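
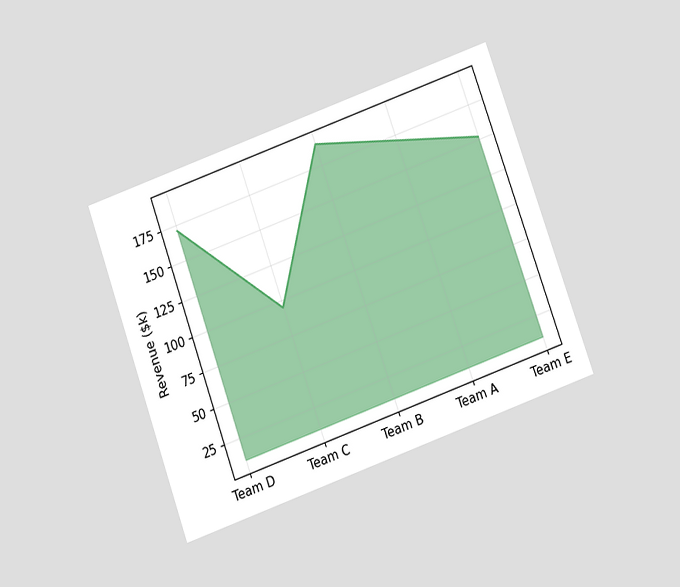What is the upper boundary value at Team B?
The chart is tilted about 20° counter-clockwise and viewed slightly from below. At Team B the upper boundary is at $190k.

$190k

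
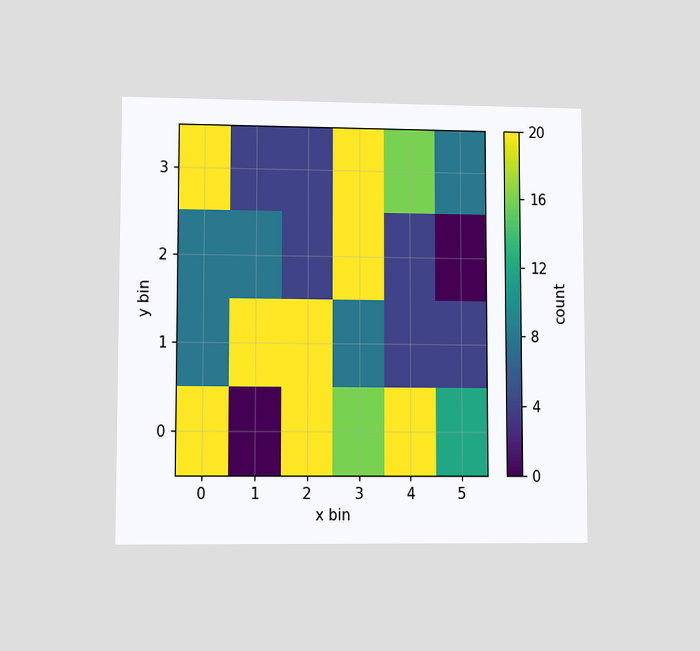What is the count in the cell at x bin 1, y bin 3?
The chart is viewed at a slight angle. Matching the cell (1, 3) against the colorbar gives 4.

4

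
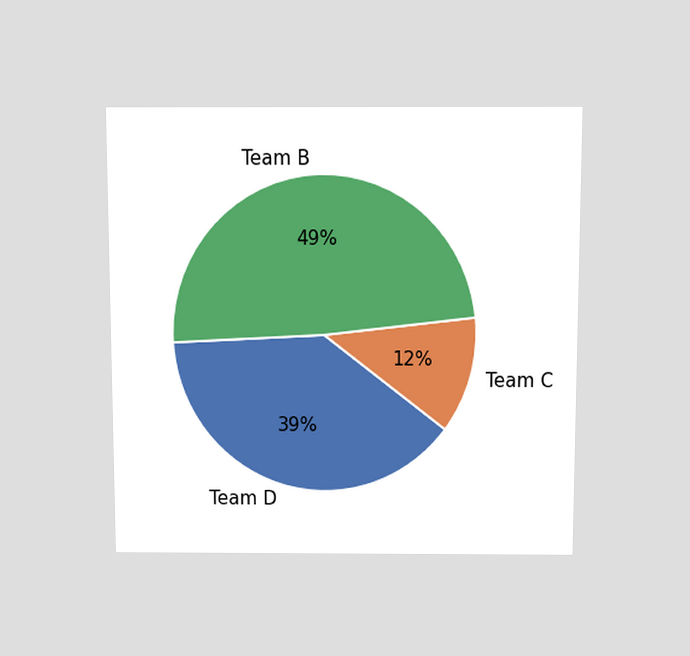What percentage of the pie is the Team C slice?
The chart is viewed slightly from above. The Team C slice takes up 12% of the pie.

12%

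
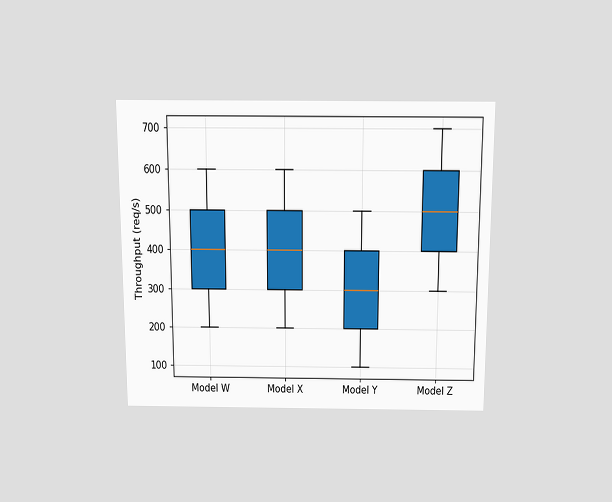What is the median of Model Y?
The chart is viewed slightly from above. The median line in the Model Y box sits at 300req/s.

300req/s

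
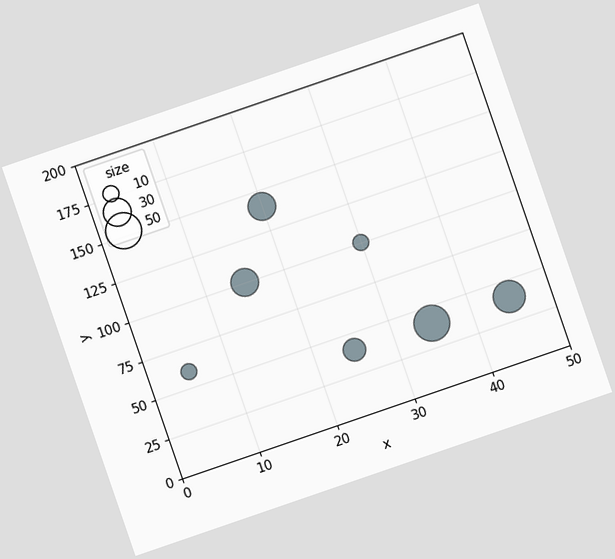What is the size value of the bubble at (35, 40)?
The chart is tilted about 19° counter-clockwise. Matching the bubble at (35, 40) against the size legend gives 50.

50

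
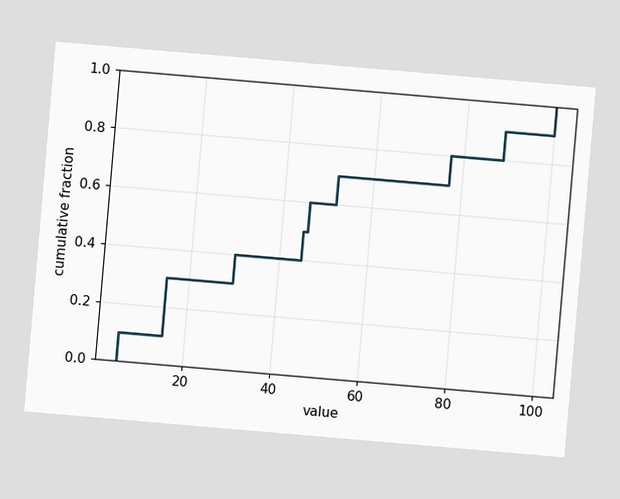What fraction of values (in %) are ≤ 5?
The chart is tilted about 5° clockwise. At x=5 the ECDF step is at 10%.

10%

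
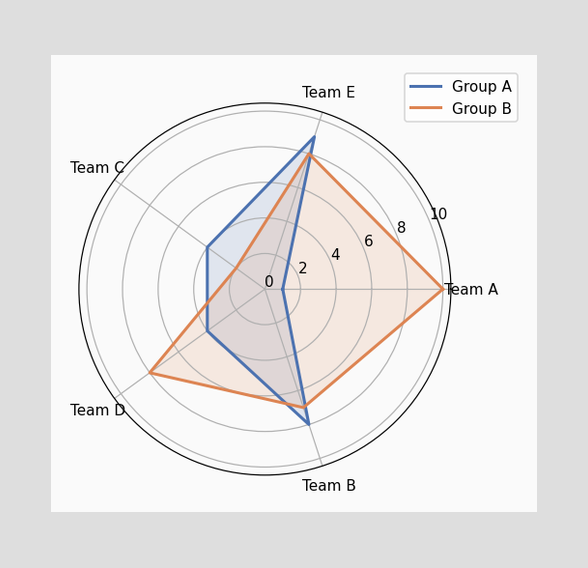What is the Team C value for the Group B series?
On the Team C axis, Group B reaches 2.

2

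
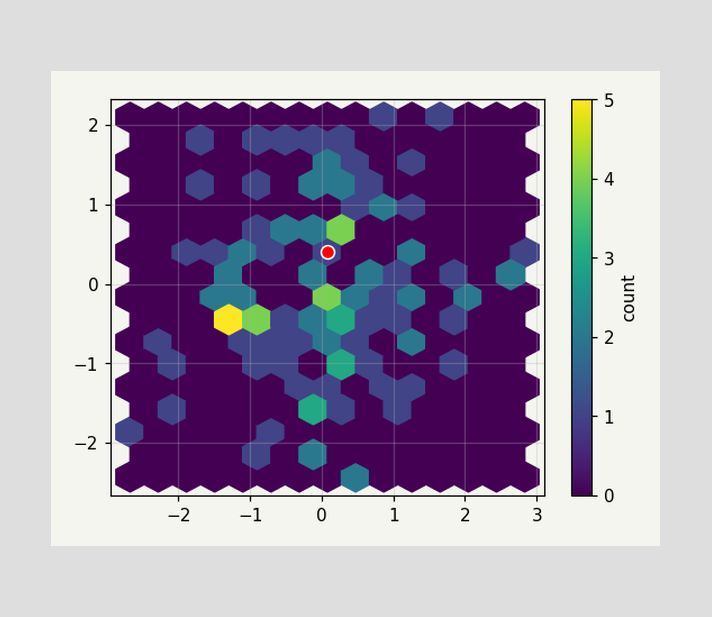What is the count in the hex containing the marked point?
The marked hex reads 1 on the colorbar.

1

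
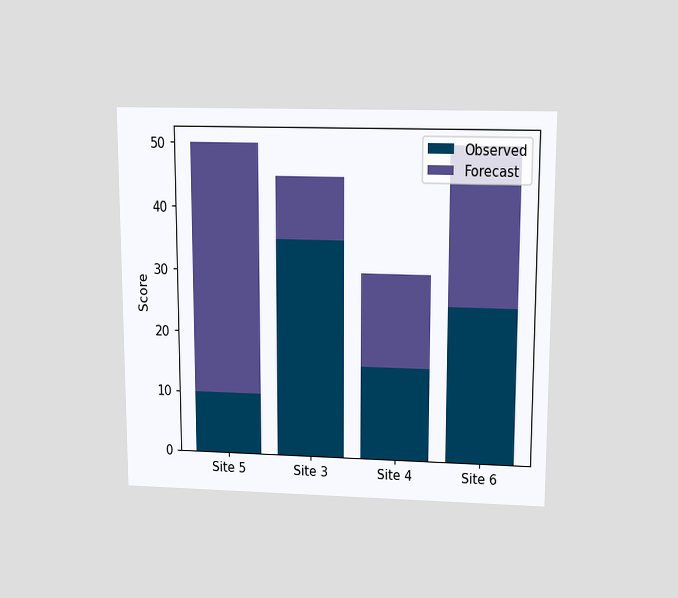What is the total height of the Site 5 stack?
50

The chart is viewed slightly from above. The Site 5 stack's top reaches 50 on the y-axis.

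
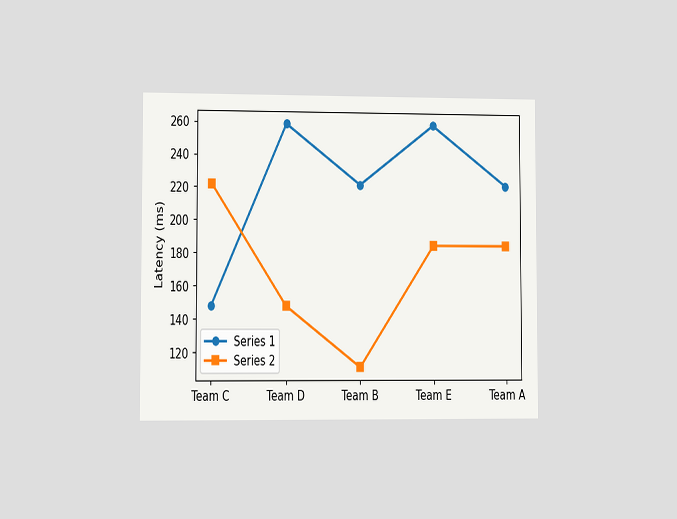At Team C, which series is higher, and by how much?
Series 2, by 74ms

The chart is viewed at a slight angle. At Team C, Series 2 sits above the other line by 74ms.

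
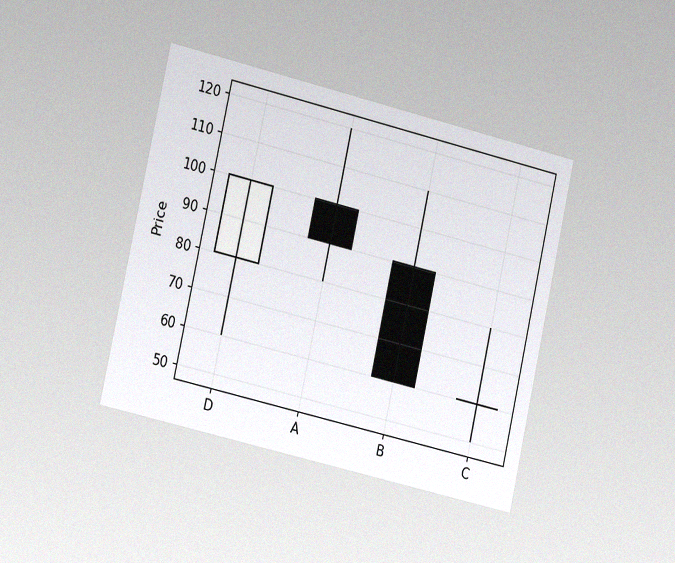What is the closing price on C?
60

The chart is tilted about 13° clockwise and viewed slightly from the left, with some photo noise. The C candle closes at 60.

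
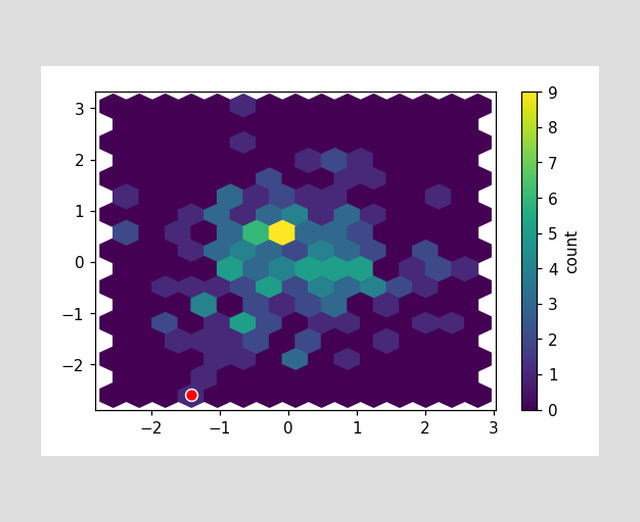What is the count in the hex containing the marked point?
1

The marked hex reads 1 on the colorbar.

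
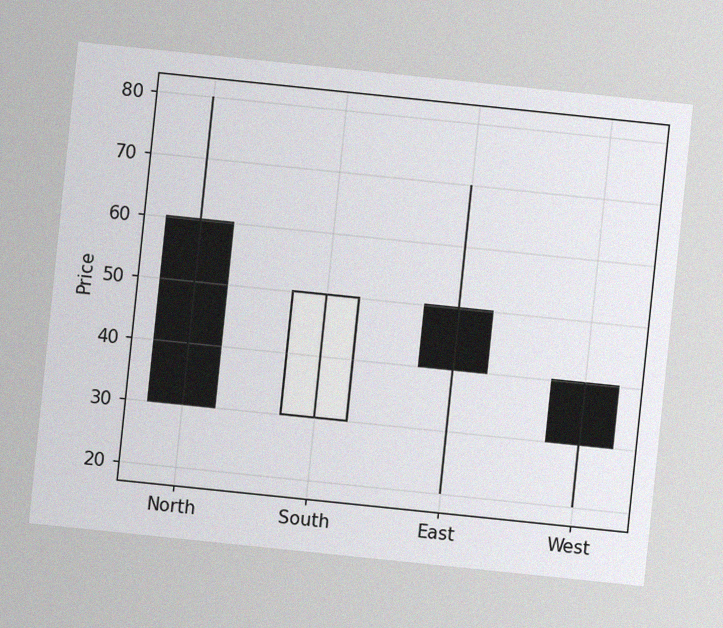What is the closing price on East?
The chart is tilted about 6° clockwise, with some photo noise. The East candle closes at 40.

40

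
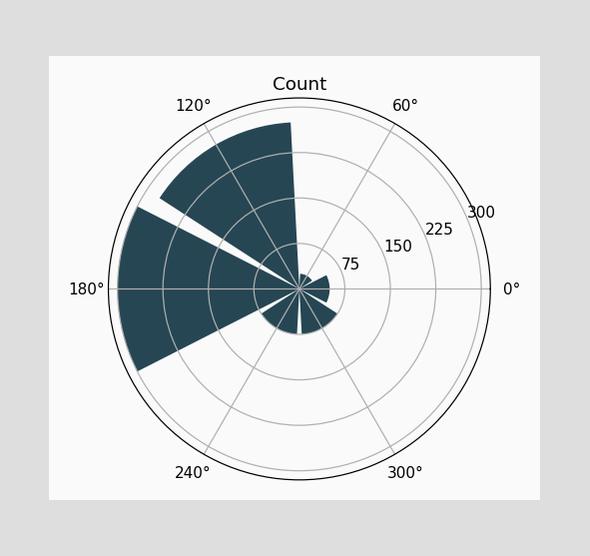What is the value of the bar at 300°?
75

The bar at 300° reaches 75 on the radial axis.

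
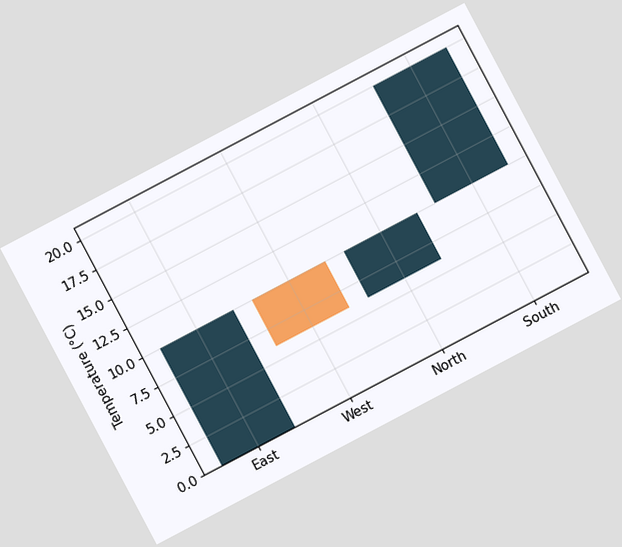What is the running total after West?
6°C

The chart is tilted about 28° counter-clockwise. After West the running total reaches 6°C.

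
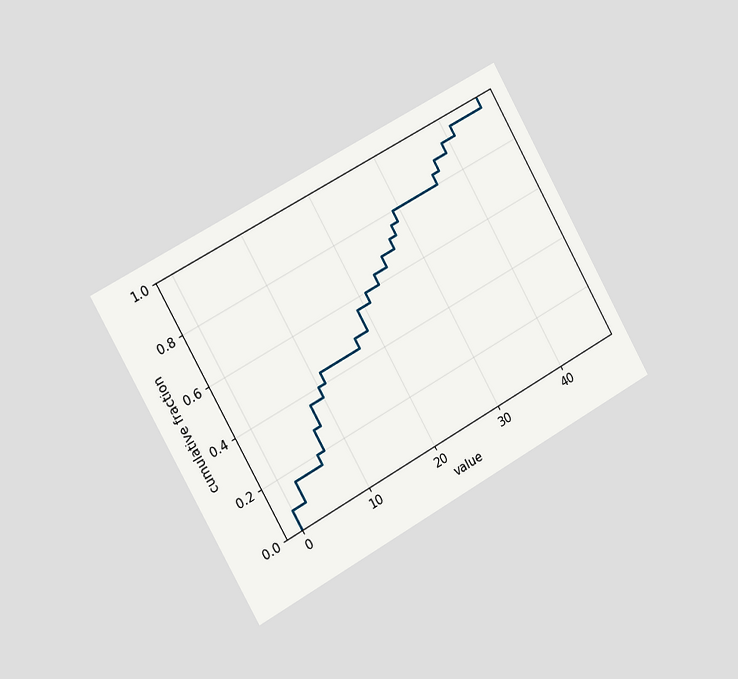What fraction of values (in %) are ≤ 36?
The chart is tilted about 29° counter-clockwise and viewed slightly from the left. At x=36 the ECDF step is at 84%.

84%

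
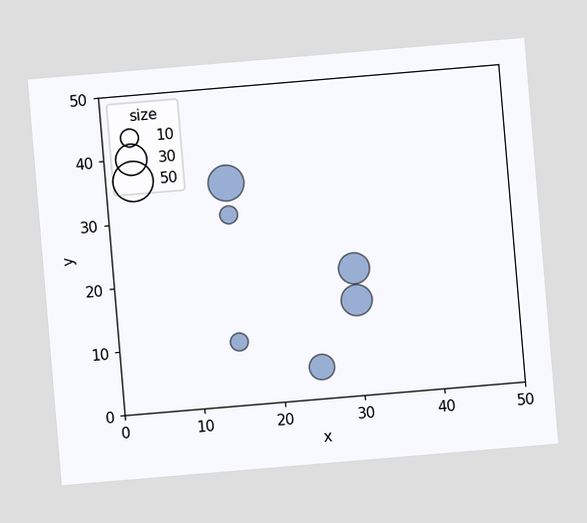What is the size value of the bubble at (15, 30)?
The chart is tilted about 5° counter-clockwise. Matching the bubble at (15, 30) against the size legend gives 10.

10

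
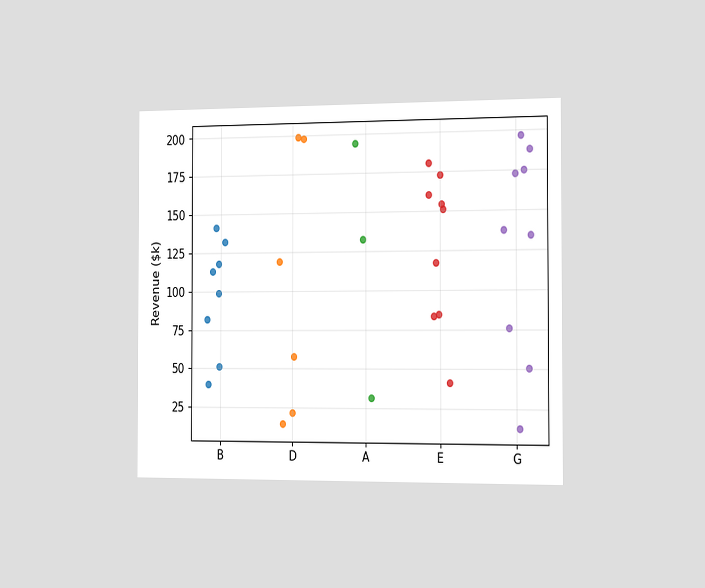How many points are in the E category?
9

The chart is viewed slightly from the right. Counting the markers in the E column gives 9.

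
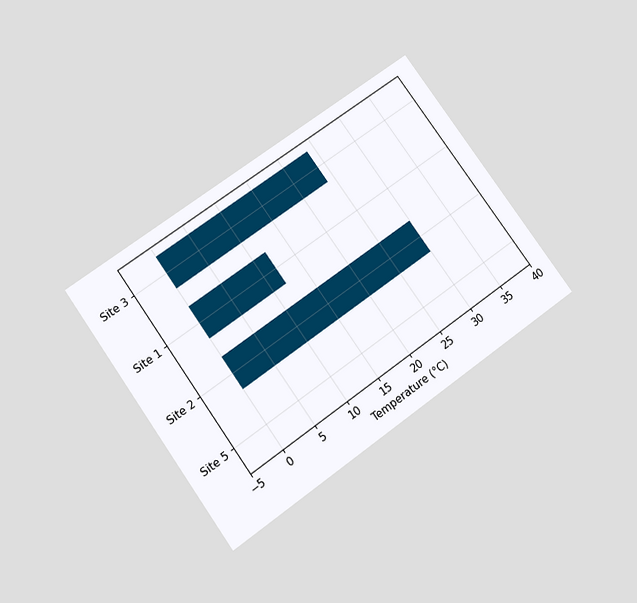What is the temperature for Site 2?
The chart is tilted about 35° counter-clockwise and viewed slightly from below. Reading along the chart's x-axis, the Site 2 bar reaches 30°C.

30°C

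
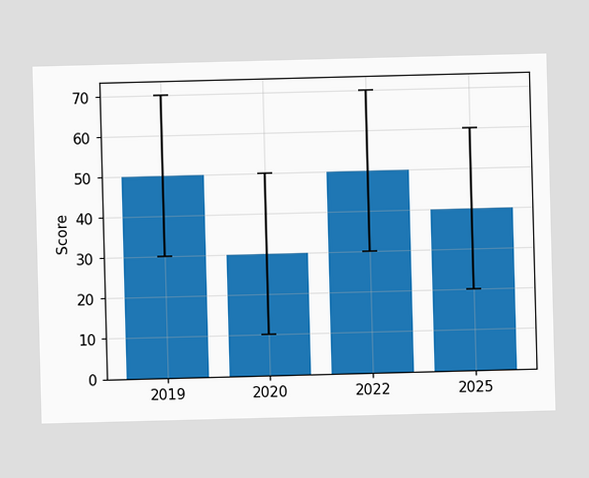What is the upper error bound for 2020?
50

The 2020 bar's upper whisker reaches 50.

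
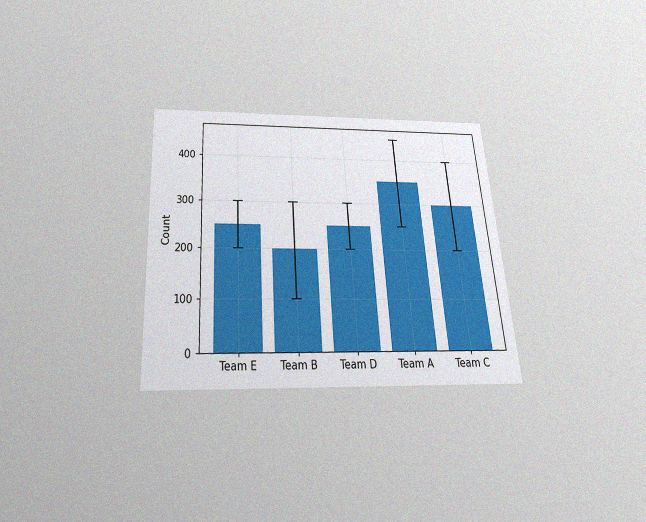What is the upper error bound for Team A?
The chart is tilted about 4° counter-clockwise and viewed slightly from below, with some photo noise. The Team A bar's upper whisker reaches 450.

450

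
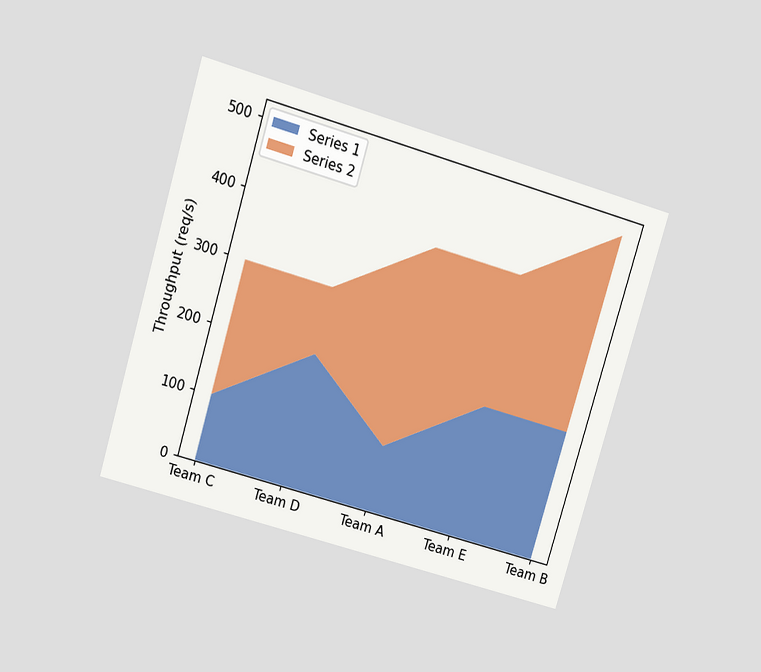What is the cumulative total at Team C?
The chart is tilted about 17° clockwise and viewed slightly from above. The stacked total at Team C reaches 300req/s.

300req/s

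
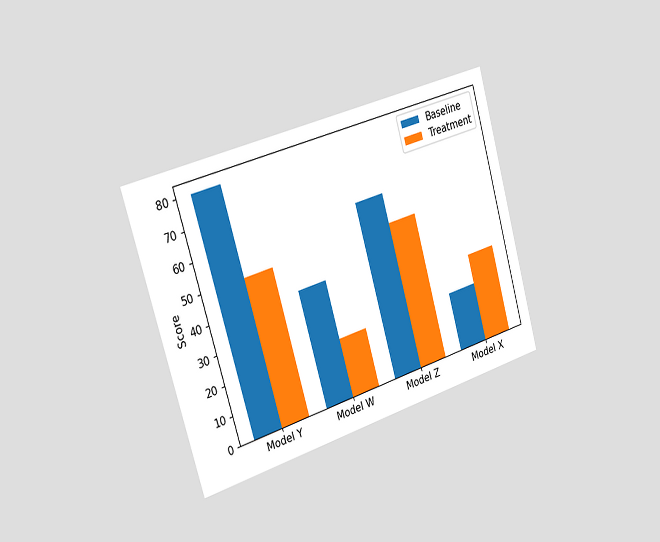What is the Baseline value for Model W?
40

The chart is tilted about 16° counter-clockwise and viewed slightly from the left. The Baseline bar at Model W reaches 40 on the y-axis.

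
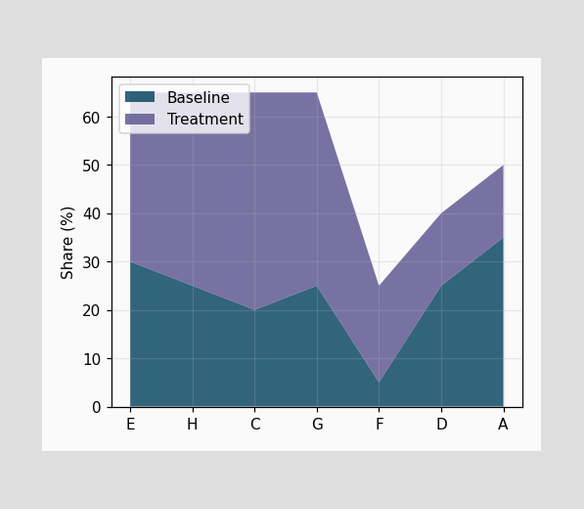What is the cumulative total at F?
25%

The stacked total at F reaches 25%.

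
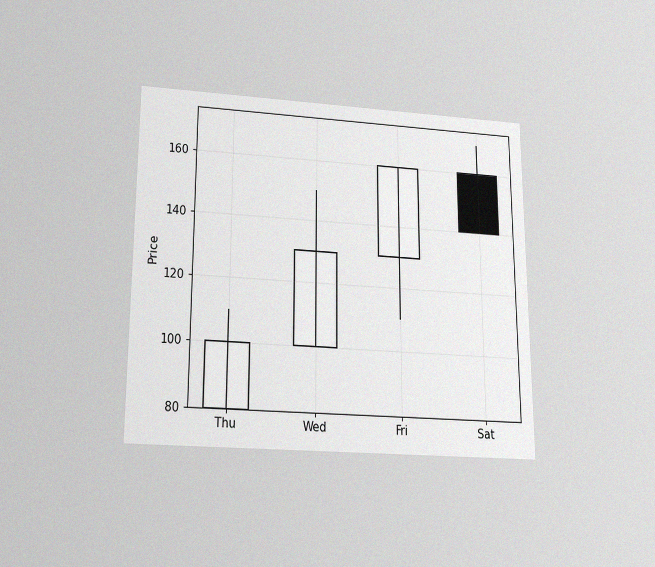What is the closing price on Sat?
The chart is viewed slightly from below, with some photo noise. The Sat candle closes at 140.

140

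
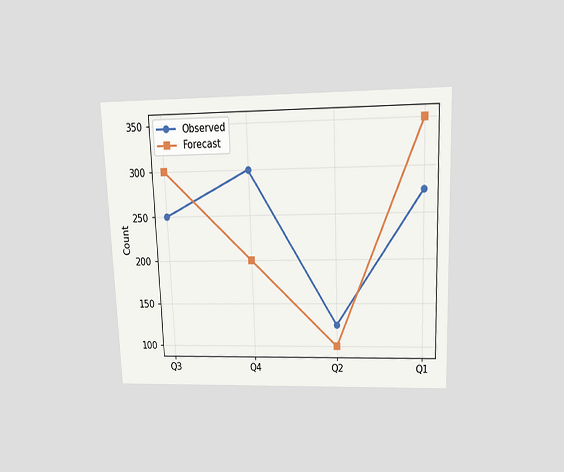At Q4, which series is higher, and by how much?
Observed, by 100

The chart is tilted about 2° counter-clockwise and viewed slightly from above. At Q4, Observed sits above the other line by 100.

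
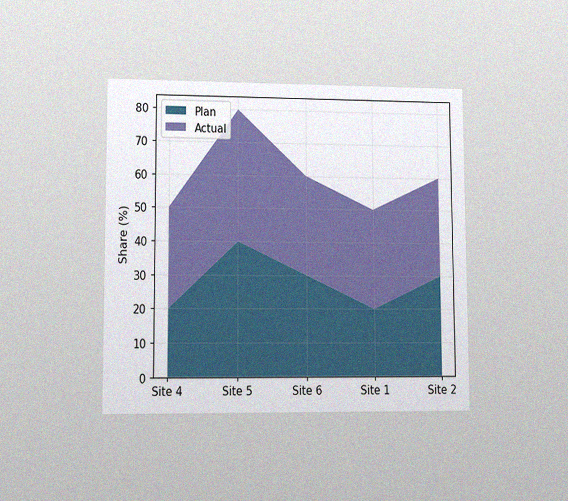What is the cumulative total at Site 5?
80%

The chart is viewed at a slight angle, with some photo noise. The stacked total at Site 5 reaches 80%.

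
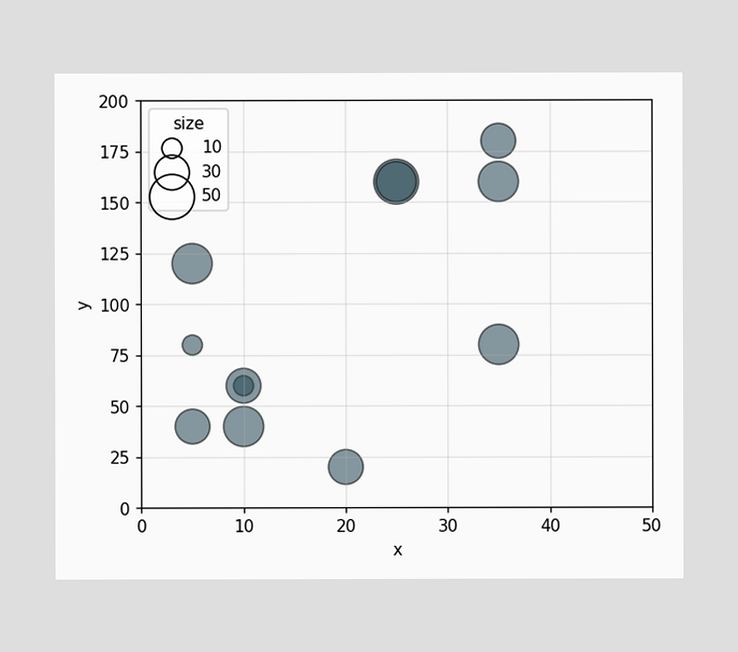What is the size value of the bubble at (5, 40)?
30

Matching the bubble at (5, 40) against the size legend gives 30.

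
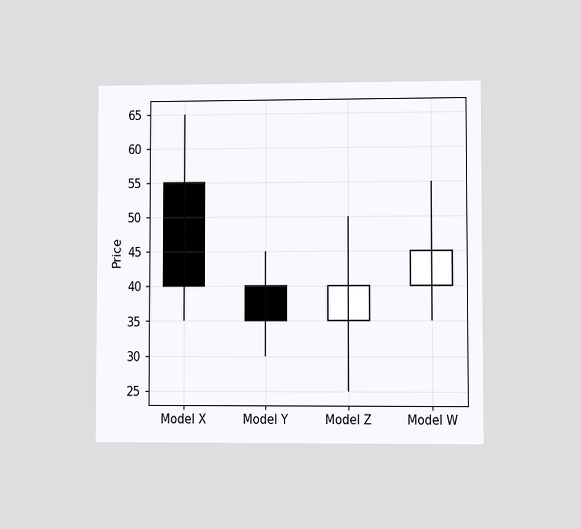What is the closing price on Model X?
The chart is viewed at a slight angle. The Model X candle closes at 40.

40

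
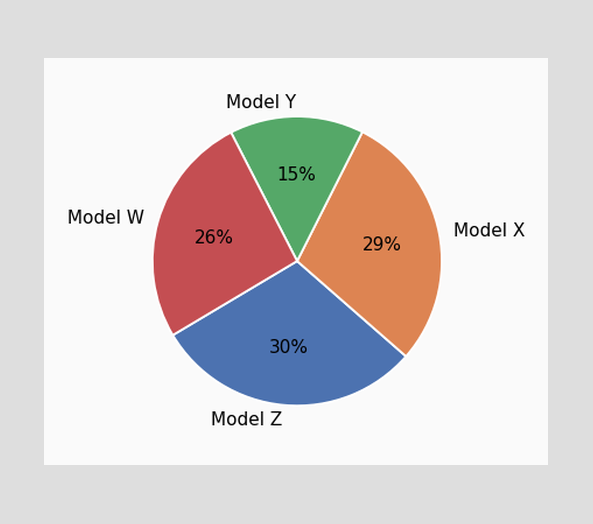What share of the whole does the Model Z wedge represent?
The Model Z slice takes up 30% of the pie.

30%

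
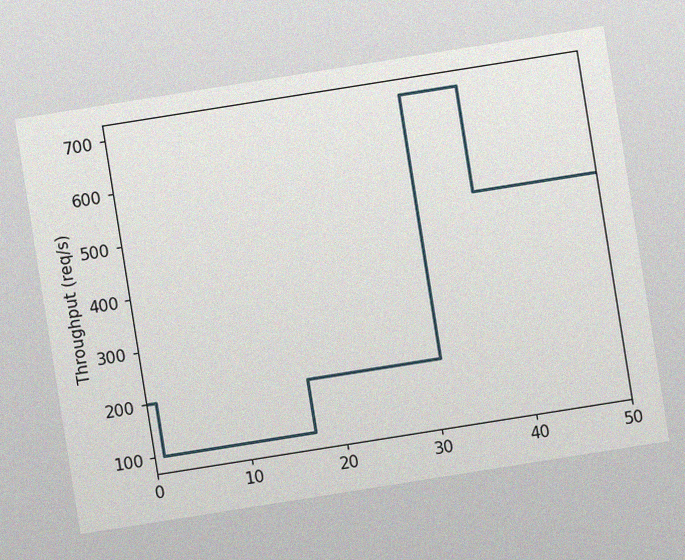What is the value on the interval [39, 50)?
The chart is tilted about 9° counter-clockwise, with some photo noise. On [39, 50) the step sits at 500req/s.

500req/s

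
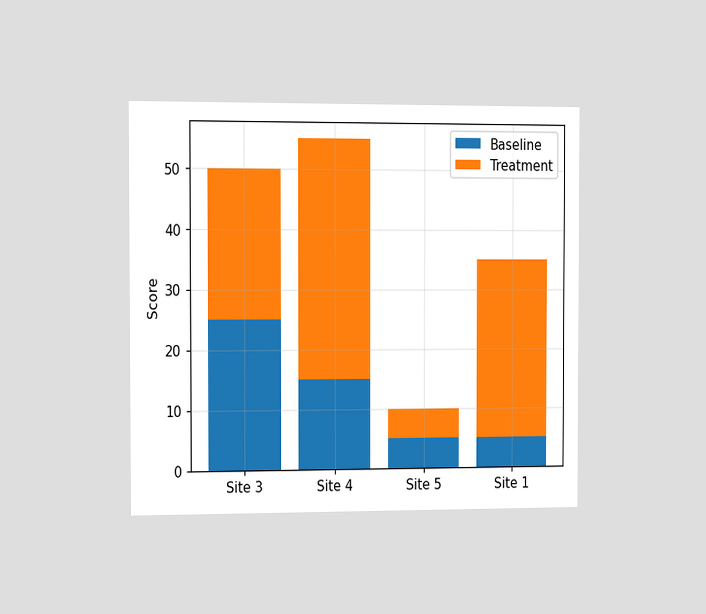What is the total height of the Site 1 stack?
The chart is viewed slightly from the left. The Site 1 stack's top reaches 35 on the y-axis.

35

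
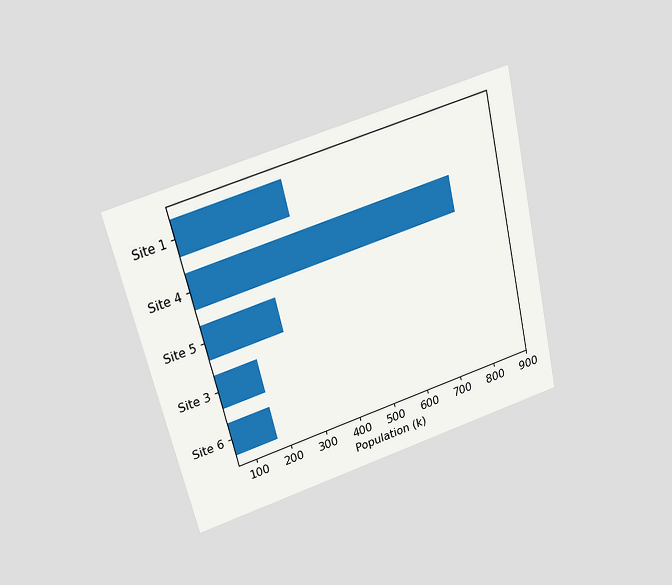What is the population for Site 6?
The chart is tilted about 13° counter-clockwise and viewed slightly from above. Reading along the chart's x-axis, the Site 6 bar reaches 170k.

170k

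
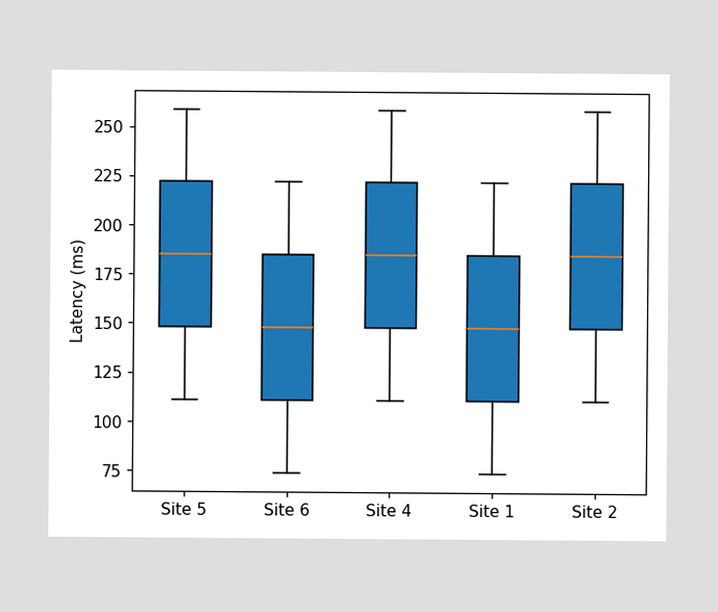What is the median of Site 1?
The median line in the Site 1 box sits at 148ms.

148ms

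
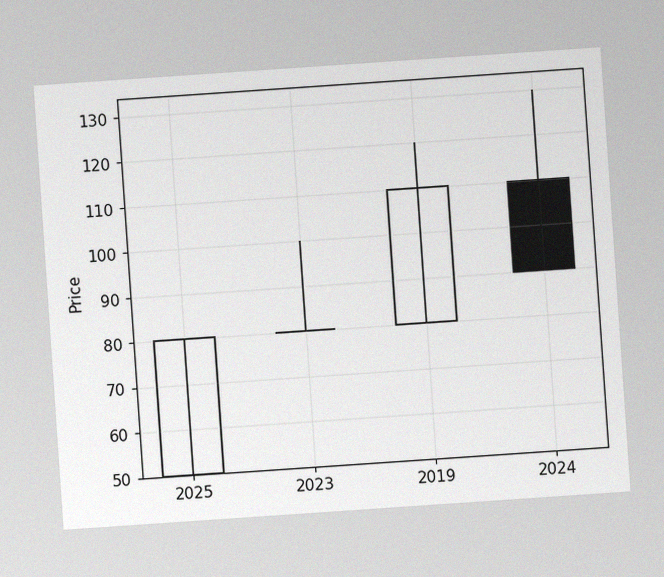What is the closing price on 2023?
80

The chart is tilted about 4° counter-clockwise, with some photo noise. The 2023 candle closes at 80.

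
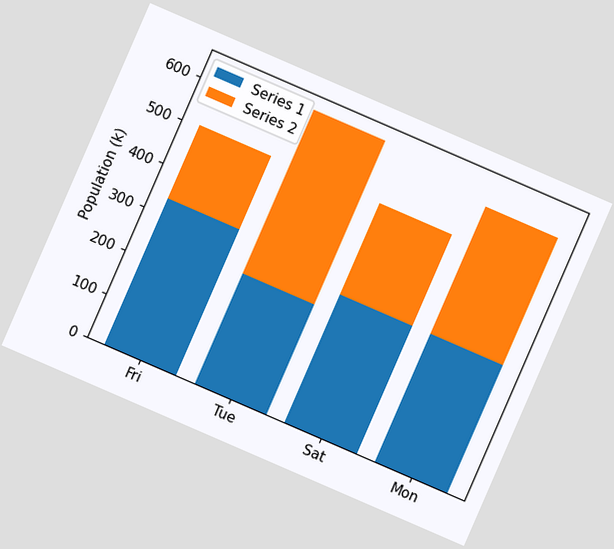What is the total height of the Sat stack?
504k

The chart is tilted about 23° clockwise. The Sat stack's top reaches 504k on the y-axis.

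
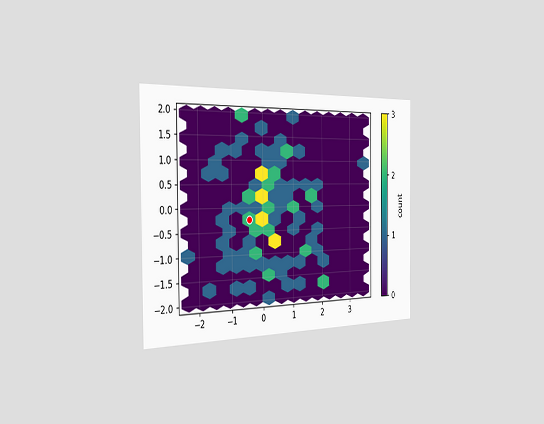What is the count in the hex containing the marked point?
The chart is viewed slightly from the left. The marked hex reads 2 on the colorbar.

2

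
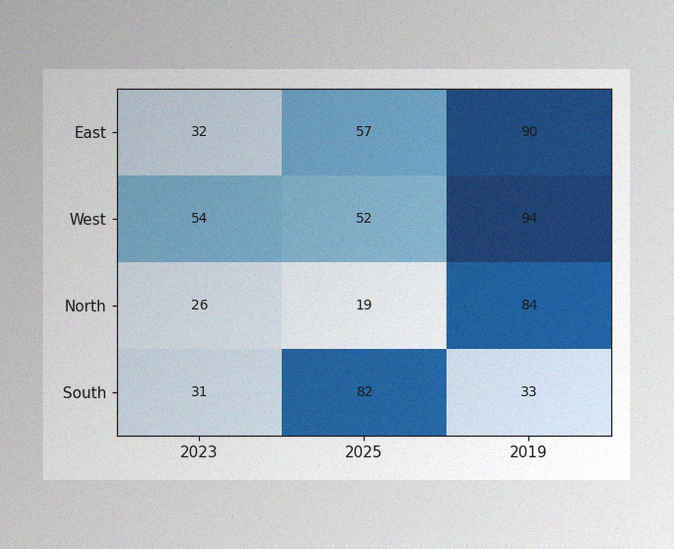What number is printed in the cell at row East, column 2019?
90

The image has some photo noise and uneven lighting. The (East, 2019) cell reads 90.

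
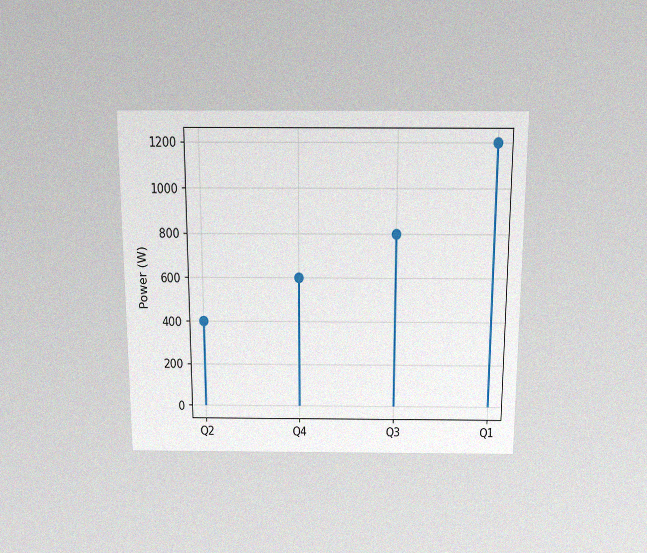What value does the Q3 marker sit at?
800W

The chart is viewed slightly from above, with some photo noise. The Q3 marker sits at 800W.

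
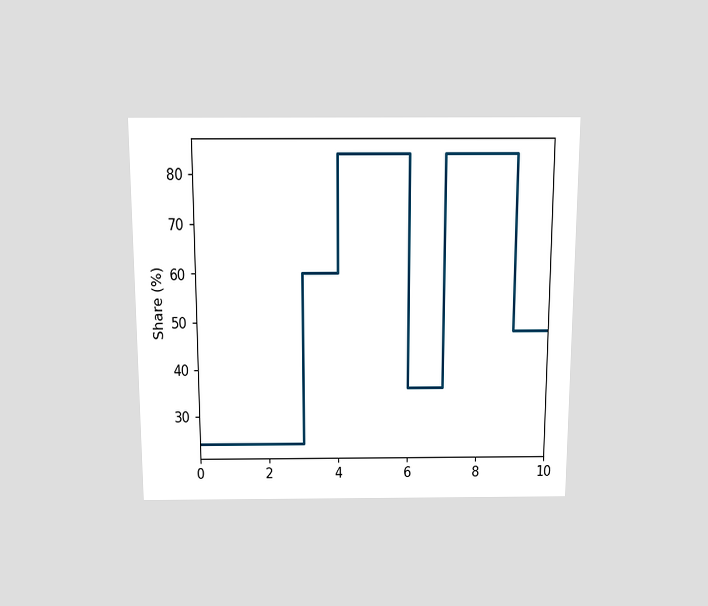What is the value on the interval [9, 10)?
The chart is viewed slightly from above. On [9, 10) the step sits at 48%.

48%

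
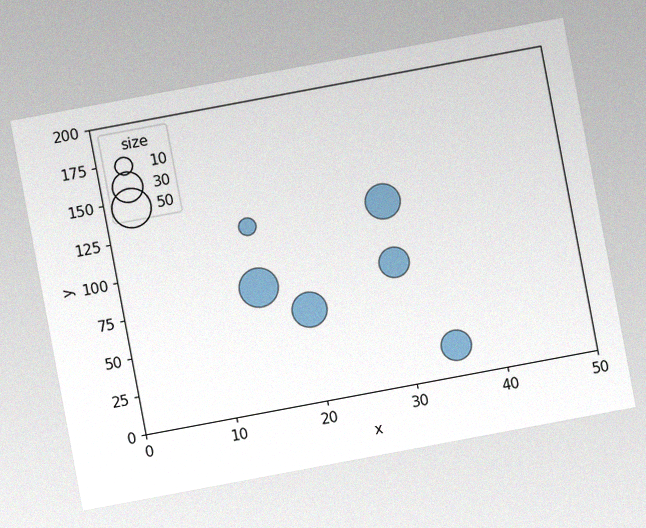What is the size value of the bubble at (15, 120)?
The chart is tilted about 11° counter-clockwise, with some photo noise. Matching the bubble at (15, 120) against the size legend gives 10.

10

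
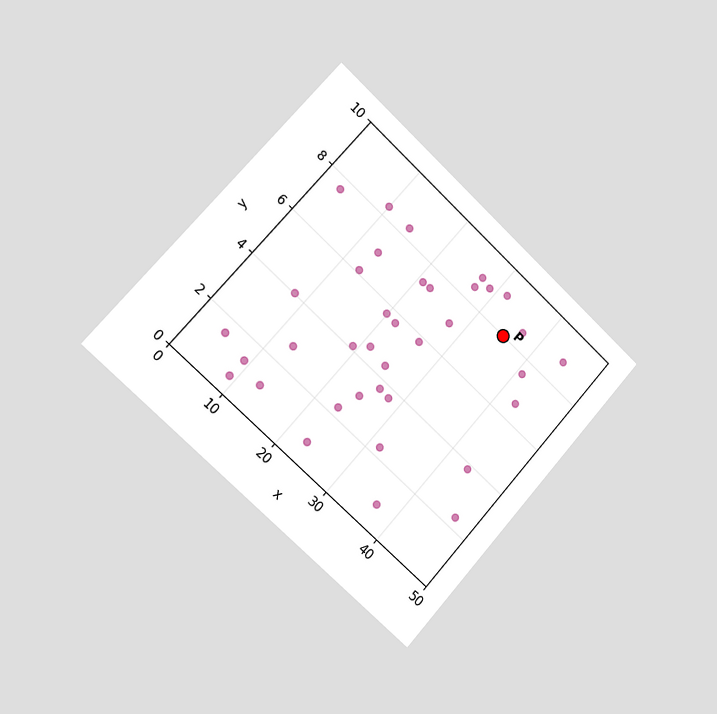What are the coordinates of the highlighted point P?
(35, 8)

The chart is tilted about 42° clockwise and viewed slightly from the left. Following the gridlines from P to each axis, P sits at (35, 8).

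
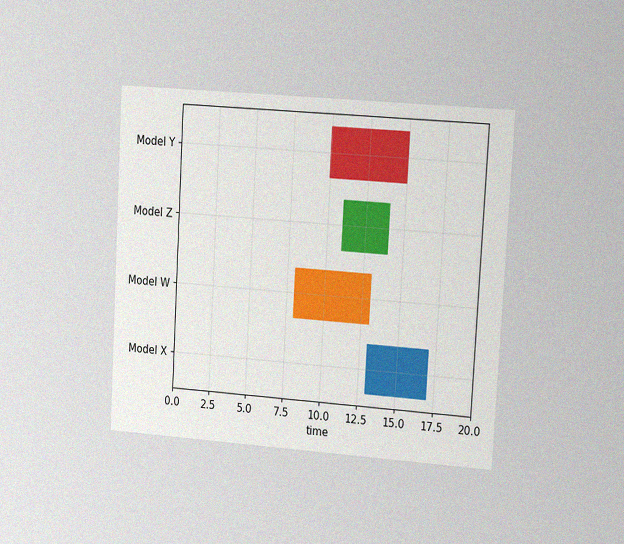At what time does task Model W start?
The chart is tilted about 3° clockwise and viewed slightly from the right, with some photo noise. The Model W bar begins at t=8.

8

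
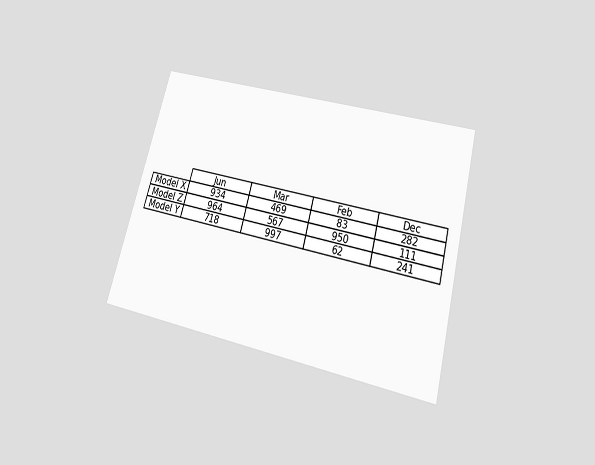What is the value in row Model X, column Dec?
282

The chart is tilted about 15° clockwise and viewed slightly from below. The (Model X, Dec) cell reads 282.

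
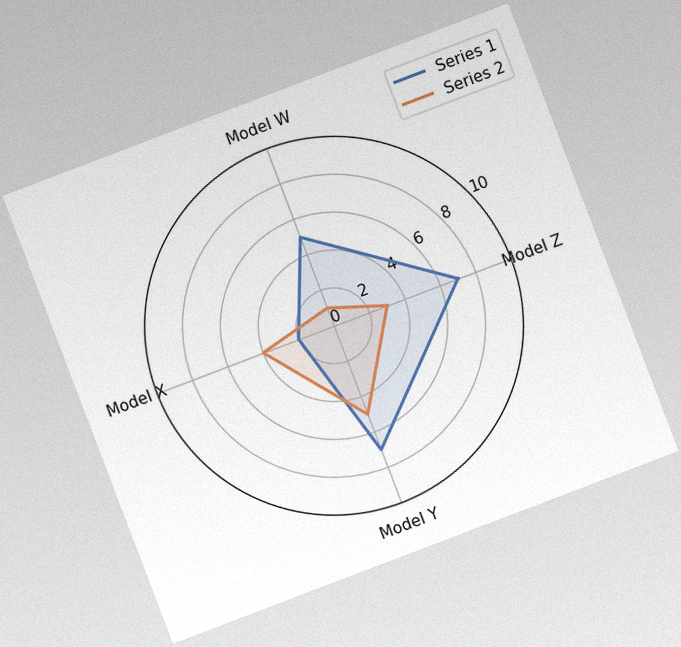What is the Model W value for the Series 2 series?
The chart is tilted about 21° counter-clockwise, with some photo noise. On the Model W axis, Series 2 reaches 1.

1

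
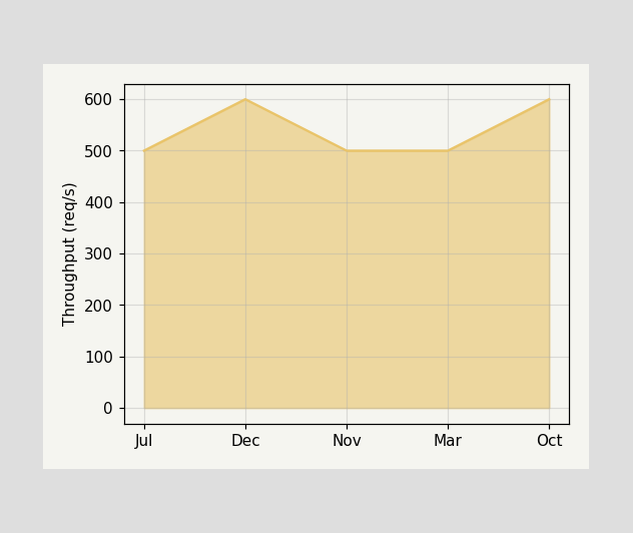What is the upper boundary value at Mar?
At Mar the upper boundary is at 500req/s.

500req/s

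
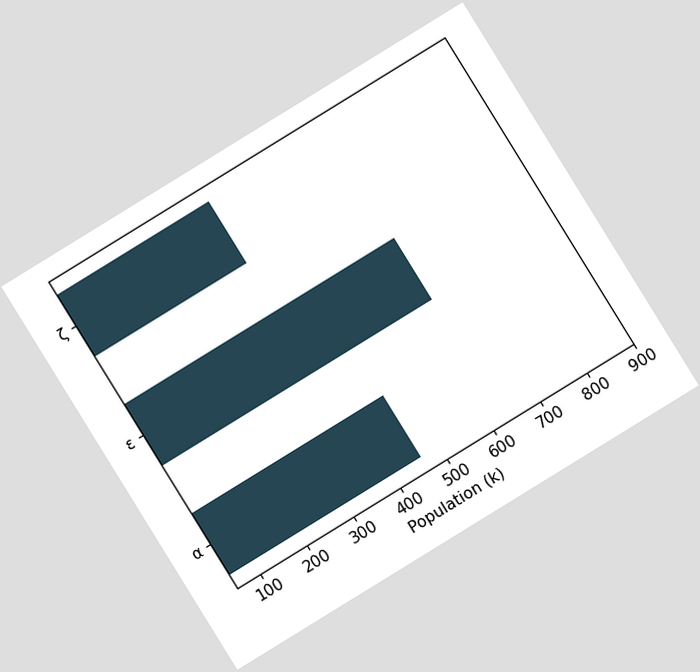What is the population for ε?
630k

The chart is tilted about 32° counter-clockwise. Reading along the chart's x-axis, the ε bar reaches 630k.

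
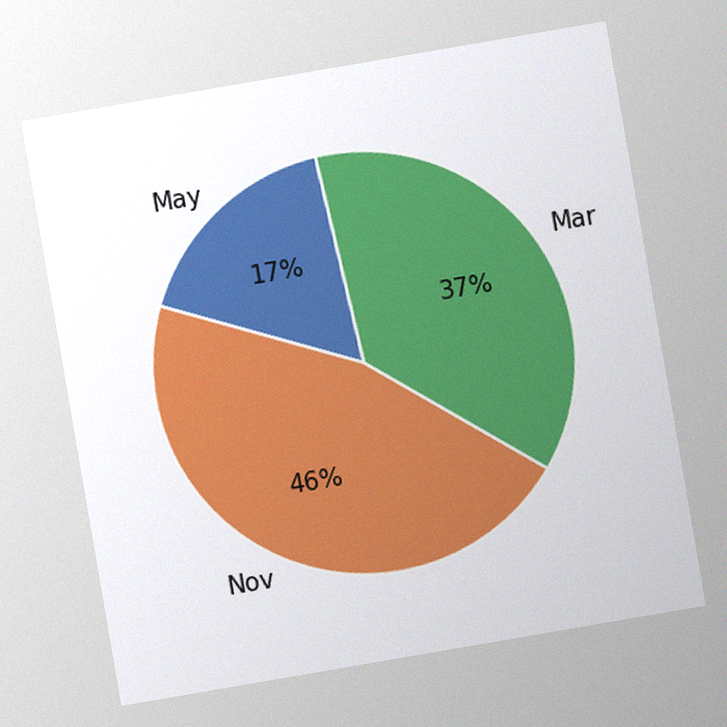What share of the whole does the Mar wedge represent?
The chart is tilted about 10° counter-clockwise, with some photo noise. The Mar slice takes up 37% of the pie.

37%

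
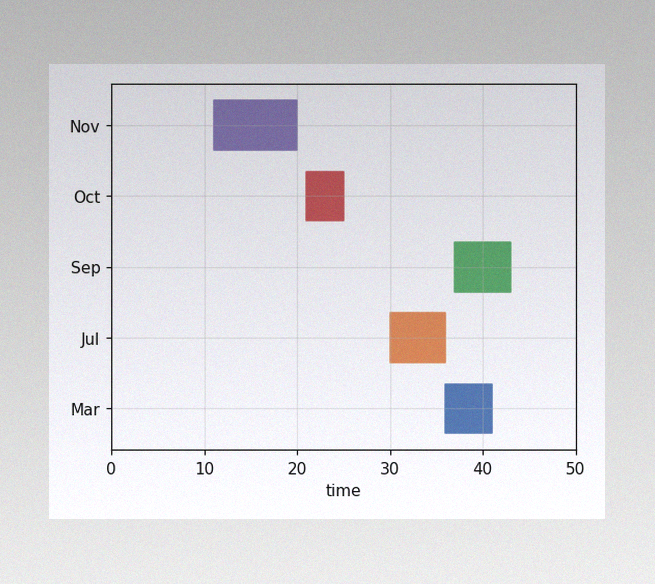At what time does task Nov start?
The image has some photo noise and uneven lighting. The Nov bar begins at t=11.

11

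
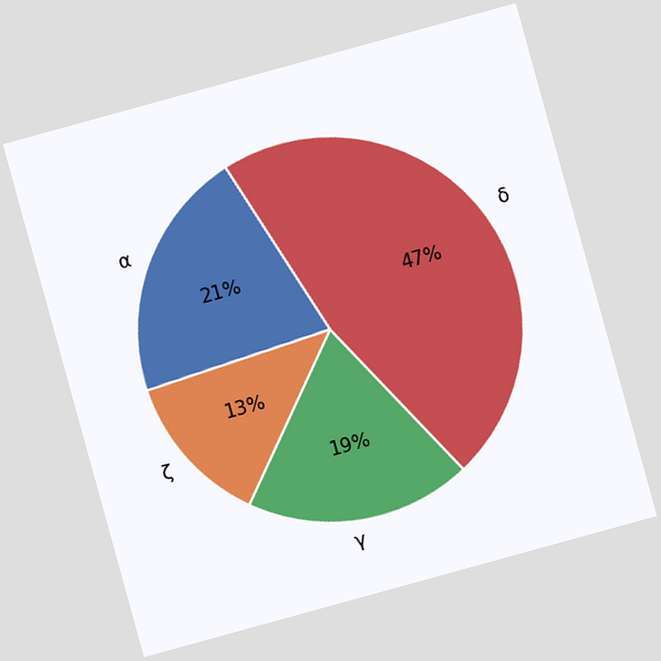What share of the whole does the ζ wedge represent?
The chart is tilted about 15° counter-clockwise. The ζ slice takes up 13% of the pie.

13%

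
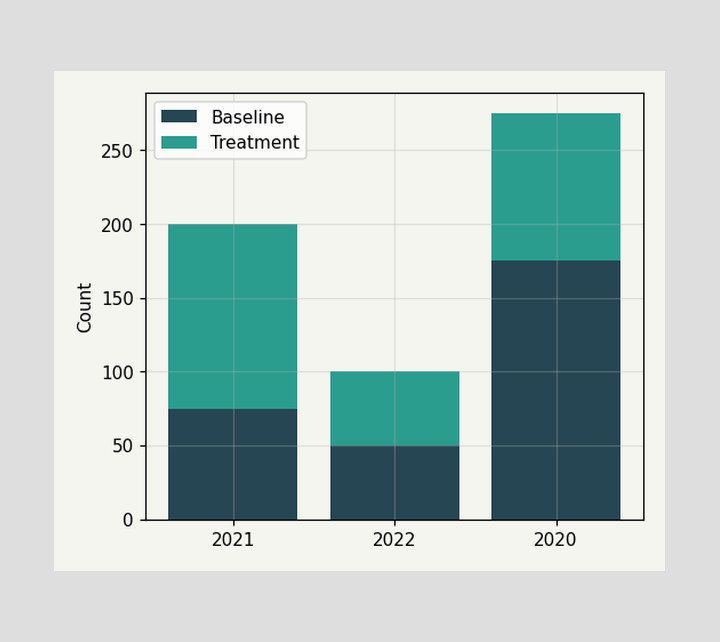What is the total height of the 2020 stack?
275

The 2020 stack's top reaches 275 on the y-axis.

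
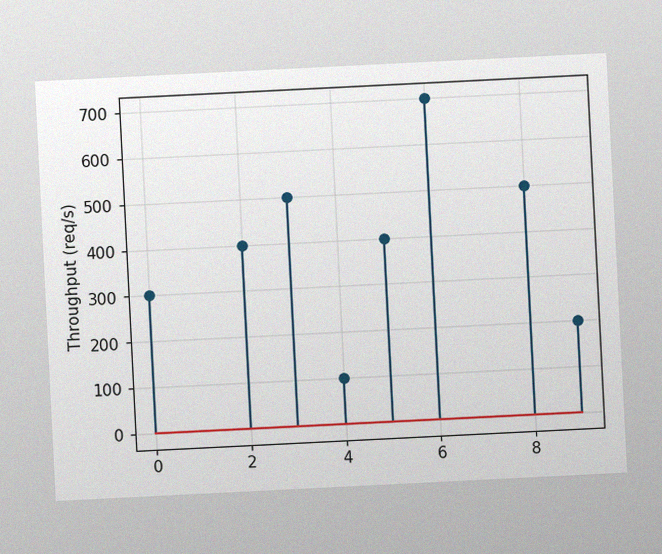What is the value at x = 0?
The chart is tilted about 3° counter-clockwise, with some photo noise. The stem at x=0 reaches 300req/s.

300req/s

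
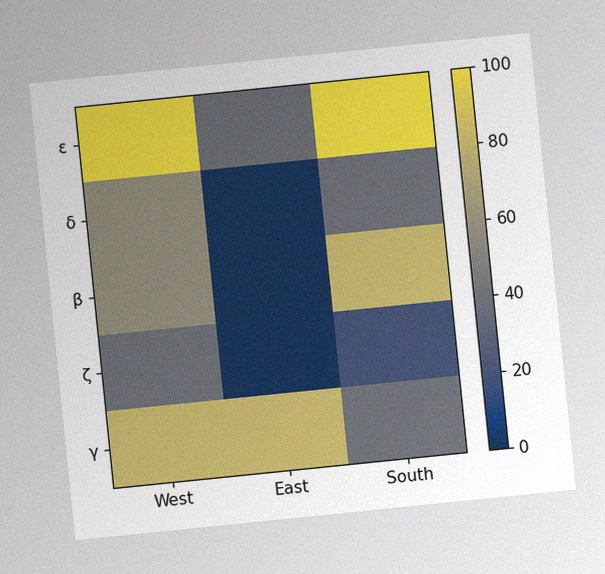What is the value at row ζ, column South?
The chart is tilted about 6° counter-clockwise, with some photo noise. Matching cell (ζ, South) against the colorbar gives 20.

20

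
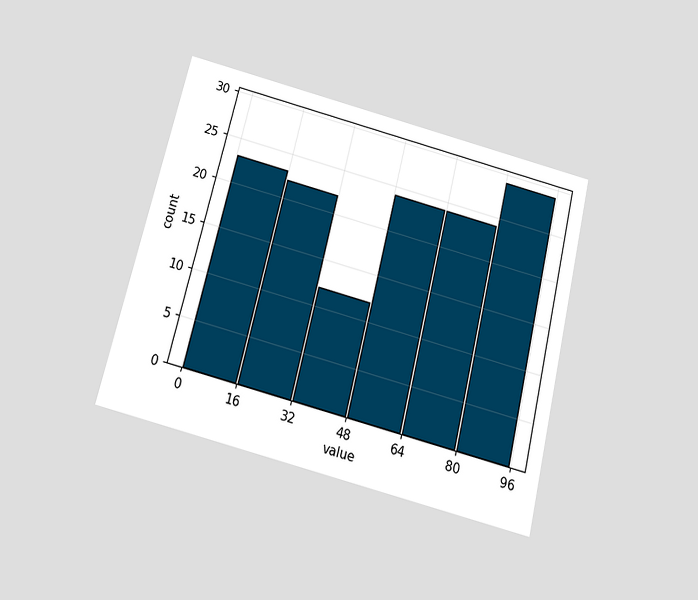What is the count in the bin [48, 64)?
The chart is tilted about 14° clockwise and viewed slightly from below. The [48, 64) bin has height 24.

24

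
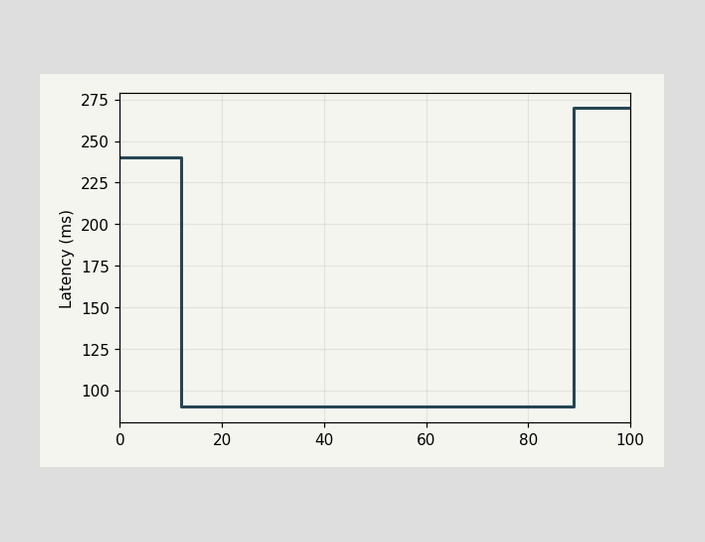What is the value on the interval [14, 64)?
90ms

On [14, 64) the step sits at 90ms.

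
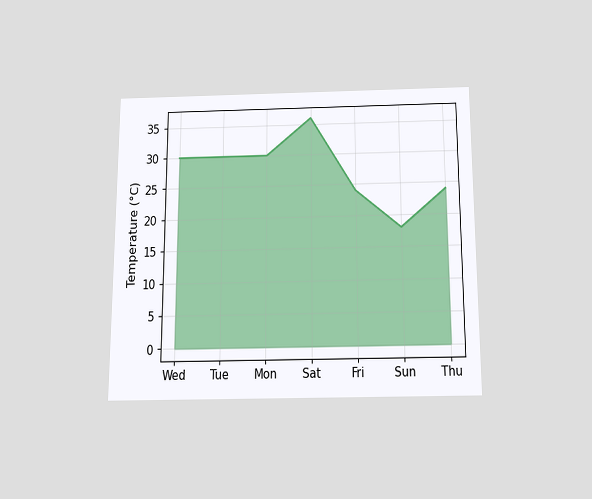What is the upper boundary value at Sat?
36°C

The chart is viewed slightly from below. At Sat the upper boundary is at 36°C.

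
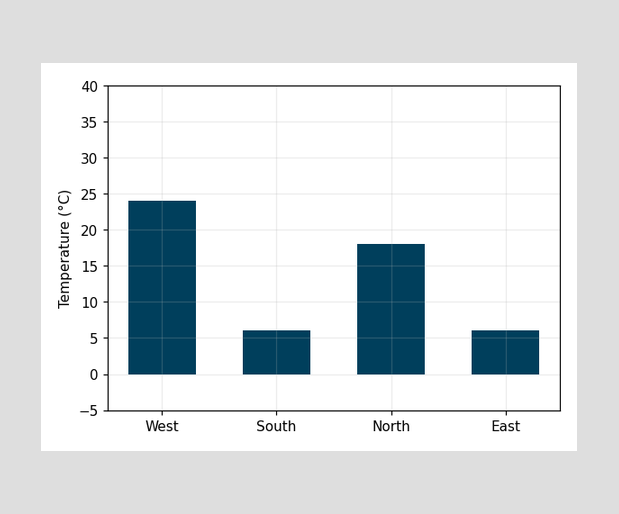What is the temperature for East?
6°C

Reading along the chart's y-axis, the East bar reaches 6°C.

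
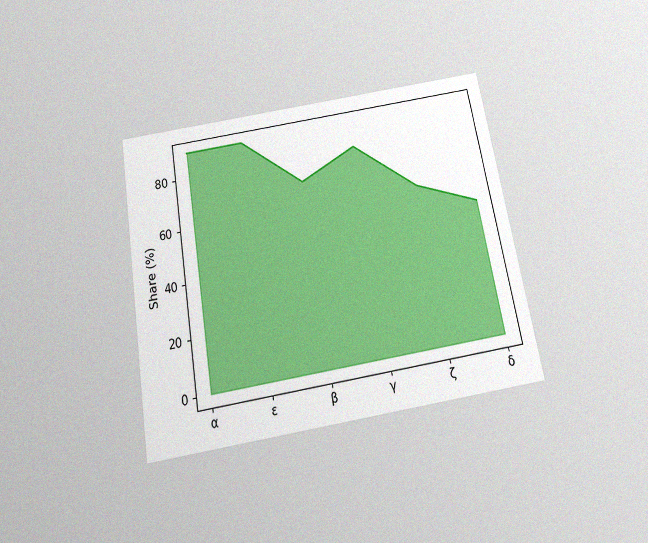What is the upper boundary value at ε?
The chart is tilted about 10° counter-clockwise and viewed slightly from below, with some photo noise. At ε the upper boundary is at 90%.

90%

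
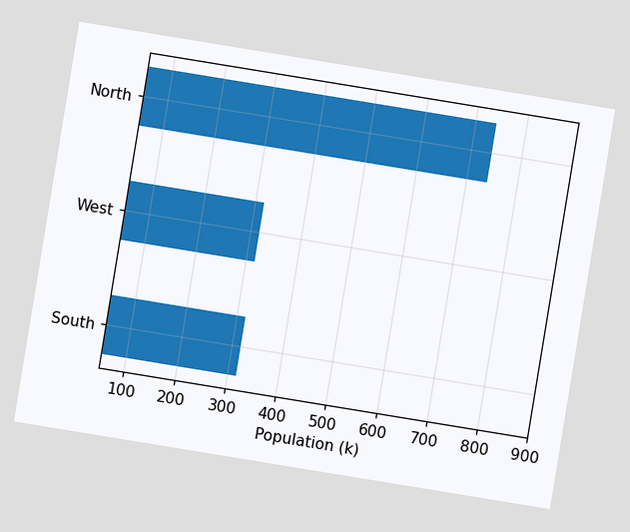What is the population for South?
318k

The chart is tilted about 9° clockwise. Reading along the chart's x-axis, the South bar reaches 318k.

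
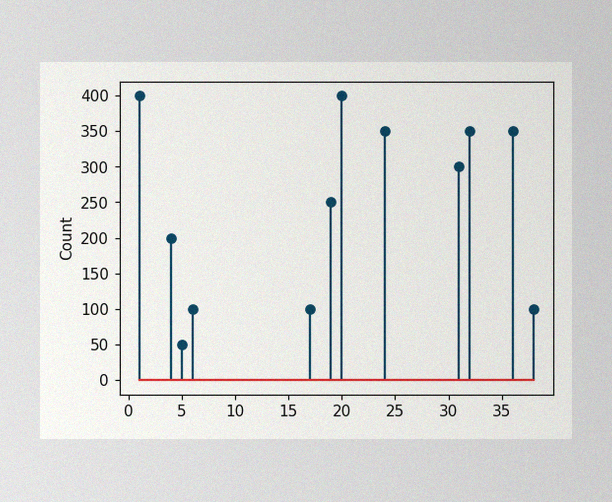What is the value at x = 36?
The image has some photo noise and uneven lighting. The stem at x=36 reaches 350.

350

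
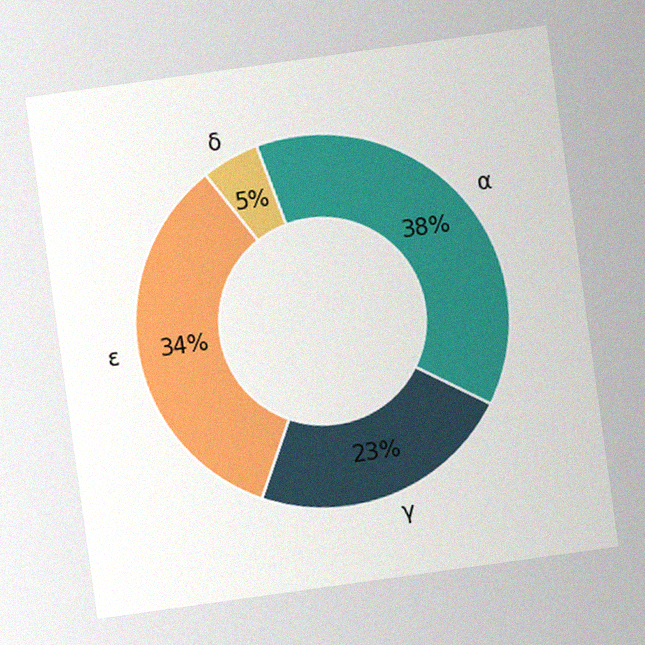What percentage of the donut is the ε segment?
The chart is tilted about 8° counter-clockwise, with some photo noise. The ε segment takes up 34% of the ring.

34%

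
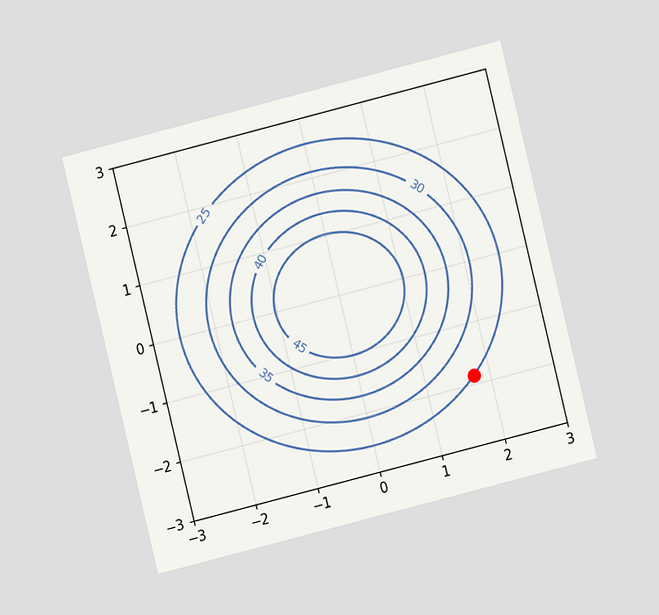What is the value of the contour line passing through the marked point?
25

The chart is tilted about 14° counter-clockwise and viewed at a slight angle. The marked point sits on the contour labelled 25.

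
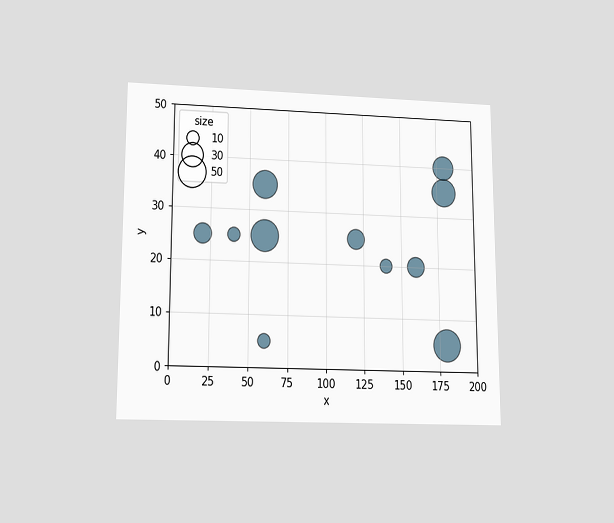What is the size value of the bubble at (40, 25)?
The chart is viewed slightly from below. Matching the bubble at (40, 25) against the size legend gives 10.

10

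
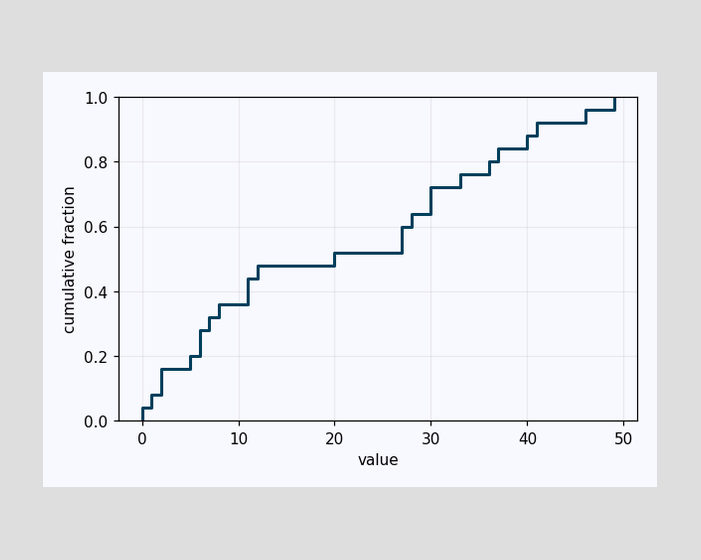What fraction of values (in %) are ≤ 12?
At x=12 the ECDF step is at 48%.

48%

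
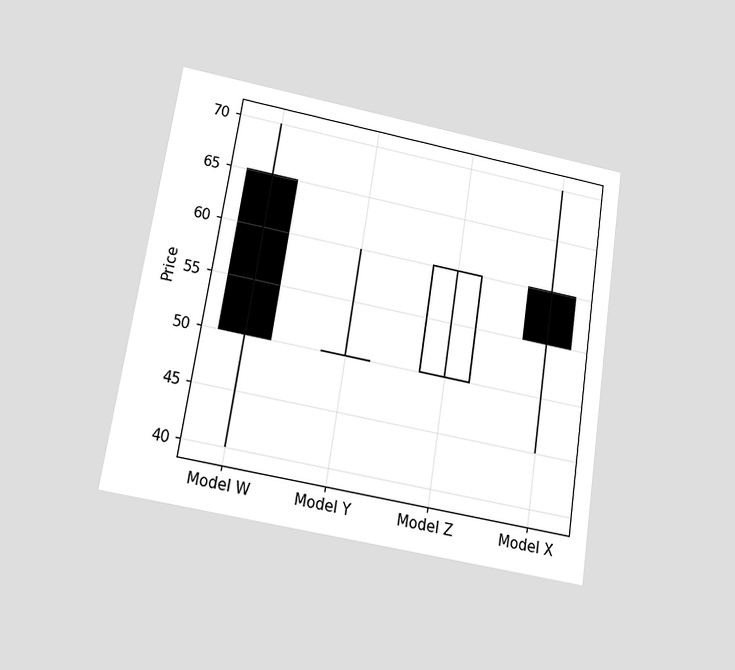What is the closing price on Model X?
55

The chart is tilted about 9° clockwise and viewed slightly from below. The Model X candle closes at 55.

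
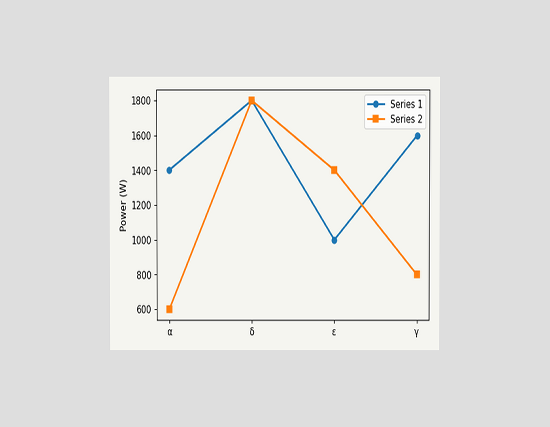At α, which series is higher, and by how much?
The chart is viewed at a slight angle. At α, Series 1 sits above the other line by 800W.

Series 1, by 800W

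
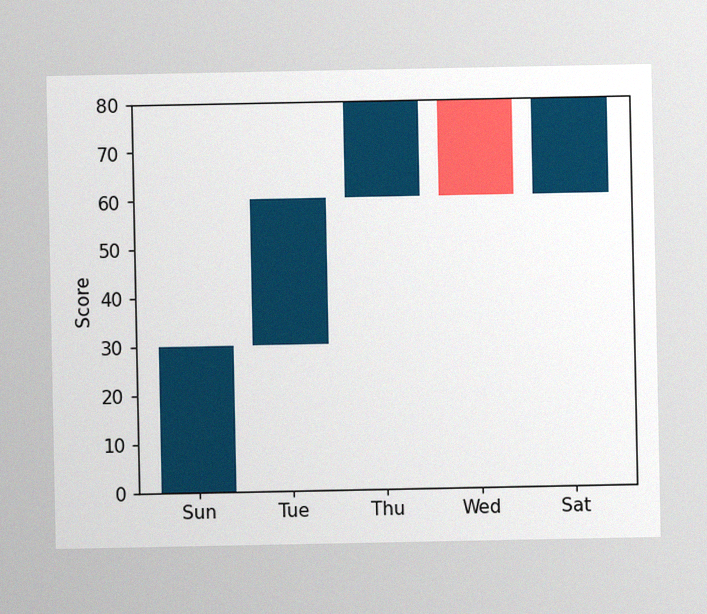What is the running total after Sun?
The image has some photo noise and uneven lighting. After Sun the running total reaches 30.

30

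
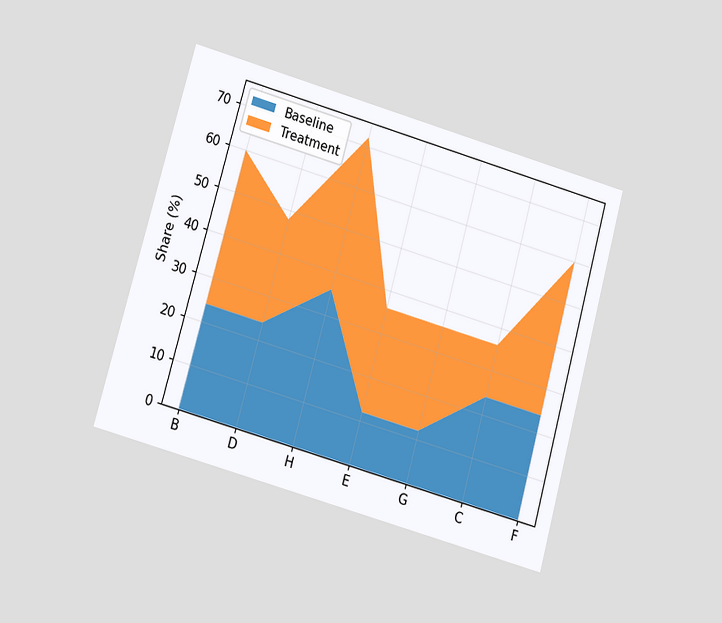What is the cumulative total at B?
60%

The chart is tilted about 16° clockwise and viewed at a slight angle. The stacked total at B reaches 60%.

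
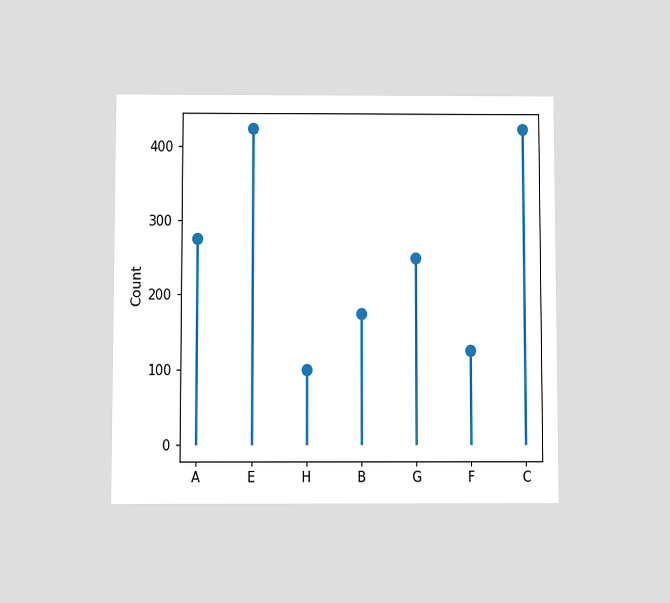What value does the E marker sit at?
425

The chart is viewed slightly from below. The E marker sits at 425.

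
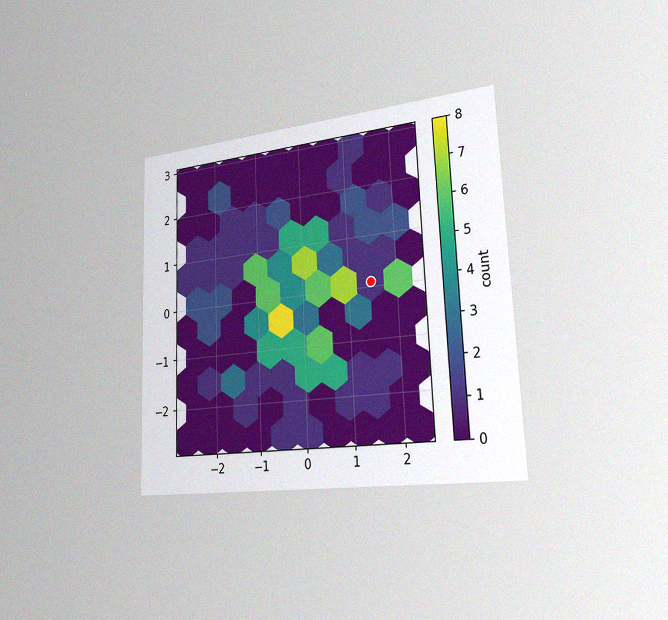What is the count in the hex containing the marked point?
1

The chart is tilted about 2° counter-clockwise and viewed slightly from the right, with some photo noise. The marked hex reads 1 on the colorbar.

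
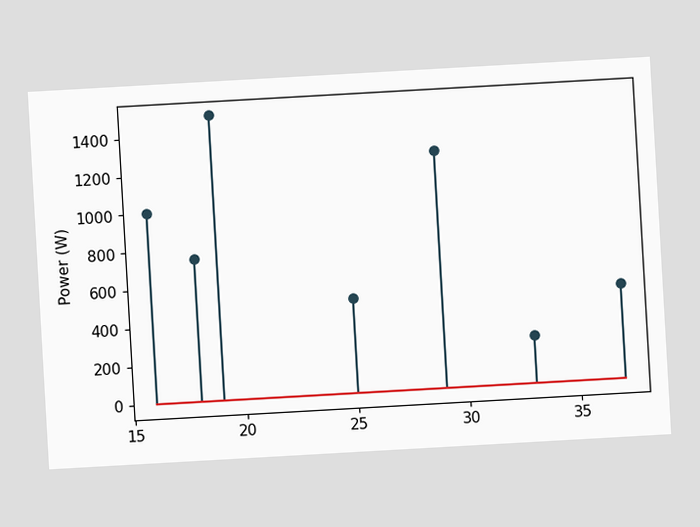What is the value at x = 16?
1000W

The chart is tilted about 3° counter-clockwise. The stem at x=16 reaches 1000W.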